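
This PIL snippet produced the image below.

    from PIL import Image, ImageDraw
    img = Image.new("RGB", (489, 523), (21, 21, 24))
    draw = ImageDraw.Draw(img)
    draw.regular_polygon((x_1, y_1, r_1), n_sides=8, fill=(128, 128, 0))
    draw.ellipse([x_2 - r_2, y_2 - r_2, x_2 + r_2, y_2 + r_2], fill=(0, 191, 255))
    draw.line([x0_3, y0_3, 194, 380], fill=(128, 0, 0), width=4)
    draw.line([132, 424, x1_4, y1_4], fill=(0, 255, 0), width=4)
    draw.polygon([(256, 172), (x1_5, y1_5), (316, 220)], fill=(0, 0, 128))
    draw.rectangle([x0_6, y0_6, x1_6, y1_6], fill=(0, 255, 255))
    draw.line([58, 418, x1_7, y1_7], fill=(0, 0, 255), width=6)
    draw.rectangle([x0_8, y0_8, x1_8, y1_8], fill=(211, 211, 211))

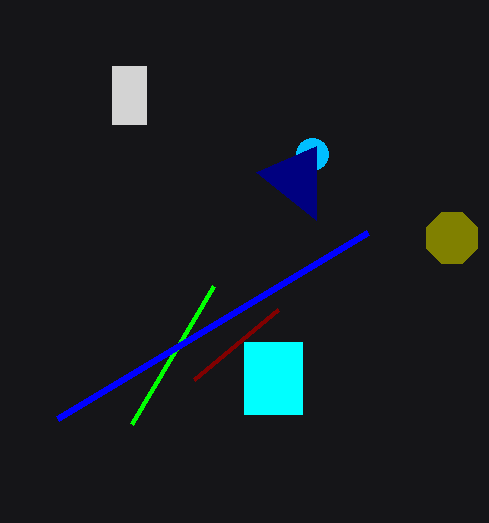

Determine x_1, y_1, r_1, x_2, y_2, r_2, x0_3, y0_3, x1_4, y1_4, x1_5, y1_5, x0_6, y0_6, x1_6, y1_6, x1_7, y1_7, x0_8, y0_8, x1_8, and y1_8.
x_1 = 452, y_1 = 238, r_1 = 28, x_2 = 312, y_2 = 154, r_2 = 16, x0_3 = 278, y0_3 = 310, x1_4 = 214, y1_4 = 286, x1_5 = 316, y1_5 = 146, x0_6 = 244, y0_6 = 342, x1_6 = 302, y1_6 = 414, x1_7 = 368, y1_7 = 232, x0_8 = 112, y0_8 = 66, x1_8 = 146, y1_8 = 124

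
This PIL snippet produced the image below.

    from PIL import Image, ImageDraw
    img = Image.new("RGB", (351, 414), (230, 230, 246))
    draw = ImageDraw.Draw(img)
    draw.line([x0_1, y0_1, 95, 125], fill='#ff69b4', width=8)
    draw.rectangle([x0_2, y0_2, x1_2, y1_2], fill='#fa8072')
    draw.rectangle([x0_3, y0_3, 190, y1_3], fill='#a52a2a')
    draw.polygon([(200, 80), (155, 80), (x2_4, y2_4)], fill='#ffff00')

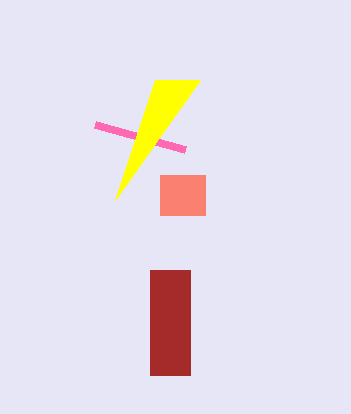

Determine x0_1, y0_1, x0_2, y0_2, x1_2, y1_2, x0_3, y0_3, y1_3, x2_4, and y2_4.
x0_1 = 185, y0_1 = 150, x0_2 = 160, y0_2 = 175, x1_2 = 205, y1_2 = 215, x0_3 = 150, y0_3 = 270, y1_3 = 375, x2_4 = 115, y2_4 = 200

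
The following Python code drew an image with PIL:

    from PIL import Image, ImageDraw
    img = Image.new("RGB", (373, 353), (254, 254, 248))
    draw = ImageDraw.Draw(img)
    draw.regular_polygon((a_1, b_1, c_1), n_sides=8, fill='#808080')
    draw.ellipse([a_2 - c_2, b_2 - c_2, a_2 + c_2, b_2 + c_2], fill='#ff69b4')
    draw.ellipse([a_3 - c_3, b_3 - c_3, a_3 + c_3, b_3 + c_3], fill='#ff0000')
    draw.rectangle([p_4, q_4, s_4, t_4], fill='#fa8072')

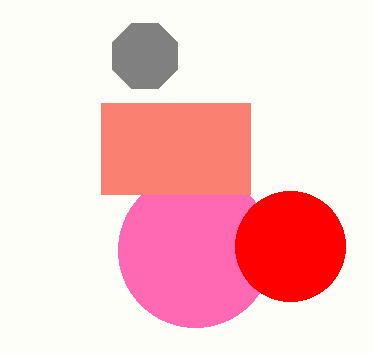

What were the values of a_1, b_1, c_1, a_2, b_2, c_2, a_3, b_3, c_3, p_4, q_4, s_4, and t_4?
a_1 = 145
b_1 = 56
c_1 = 35
a_2 = 195
b_2 = 250
c_2 = 77
a_3 = 290
b_3 = 246
c_3 = 55
p_4 = 101
q_4 = 103
s_4 = 250
t_4 = 194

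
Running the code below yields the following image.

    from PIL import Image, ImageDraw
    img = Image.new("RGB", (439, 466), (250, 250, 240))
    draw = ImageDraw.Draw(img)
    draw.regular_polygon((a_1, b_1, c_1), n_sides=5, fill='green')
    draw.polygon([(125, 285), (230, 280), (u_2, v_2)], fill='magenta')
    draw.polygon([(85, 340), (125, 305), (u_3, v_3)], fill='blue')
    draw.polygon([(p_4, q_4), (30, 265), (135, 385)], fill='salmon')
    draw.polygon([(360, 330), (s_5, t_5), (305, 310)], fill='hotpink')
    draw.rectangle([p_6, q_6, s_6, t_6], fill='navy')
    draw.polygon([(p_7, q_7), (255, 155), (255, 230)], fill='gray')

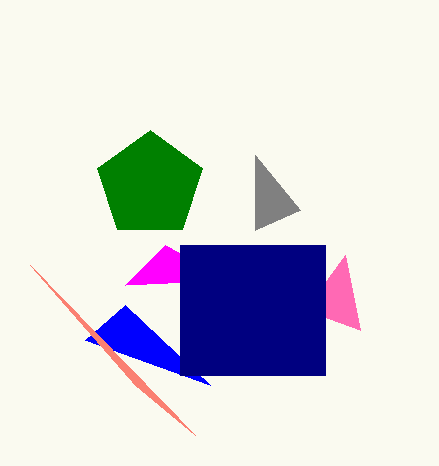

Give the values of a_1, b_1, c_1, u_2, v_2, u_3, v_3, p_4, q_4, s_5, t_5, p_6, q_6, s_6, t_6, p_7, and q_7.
a_1 = 150; b_1 = 185; c_1 = 55; u_2 = 165; v_2 = 245; u_3 = 210; v_3 = 385; p_4 = 195; q_4 = 435; s_5 = 345; t_5 = 255; p_6 = 180; q_6 = 245; s_6 = 325; t_6 = 375; p_7 = 300; q_7 = 210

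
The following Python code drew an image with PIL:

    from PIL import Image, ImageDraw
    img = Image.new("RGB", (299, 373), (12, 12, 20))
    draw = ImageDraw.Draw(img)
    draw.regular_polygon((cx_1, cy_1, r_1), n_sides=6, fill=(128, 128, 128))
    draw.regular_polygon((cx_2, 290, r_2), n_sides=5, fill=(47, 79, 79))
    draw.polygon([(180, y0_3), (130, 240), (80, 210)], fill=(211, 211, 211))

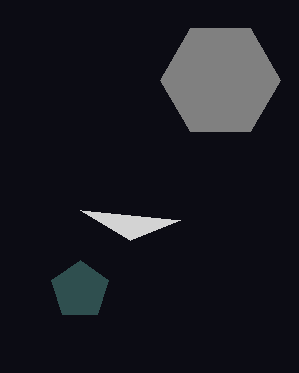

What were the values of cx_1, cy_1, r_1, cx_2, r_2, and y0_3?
cx_1 = 220, cy_1 = 80, r_1 = 60, cx_2 = 80, r_2 = 30, y0_3 = 220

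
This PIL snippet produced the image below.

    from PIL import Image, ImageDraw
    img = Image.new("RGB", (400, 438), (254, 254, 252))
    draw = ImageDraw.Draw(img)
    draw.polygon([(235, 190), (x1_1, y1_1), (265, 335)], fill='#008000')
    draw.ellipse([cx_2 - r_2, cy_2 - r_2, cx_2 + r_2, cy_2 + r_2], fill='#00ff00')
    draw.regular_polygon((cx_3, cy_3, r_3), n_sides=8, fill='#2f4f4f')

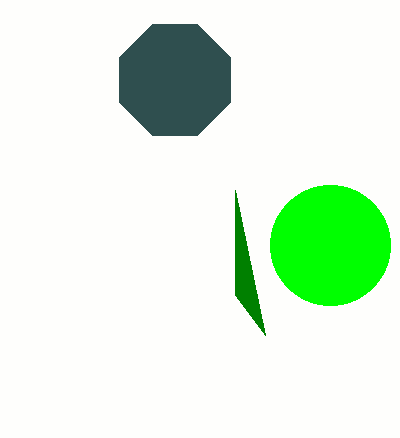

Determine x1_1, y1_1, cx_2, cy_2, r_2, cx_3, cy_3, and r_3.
x1_1 = 235; y1_1 = 295; cx_2 = 330; cy_2 = 245; r_2 = 60; cx_3 = 175; cy_3 = 80; r_3 = 60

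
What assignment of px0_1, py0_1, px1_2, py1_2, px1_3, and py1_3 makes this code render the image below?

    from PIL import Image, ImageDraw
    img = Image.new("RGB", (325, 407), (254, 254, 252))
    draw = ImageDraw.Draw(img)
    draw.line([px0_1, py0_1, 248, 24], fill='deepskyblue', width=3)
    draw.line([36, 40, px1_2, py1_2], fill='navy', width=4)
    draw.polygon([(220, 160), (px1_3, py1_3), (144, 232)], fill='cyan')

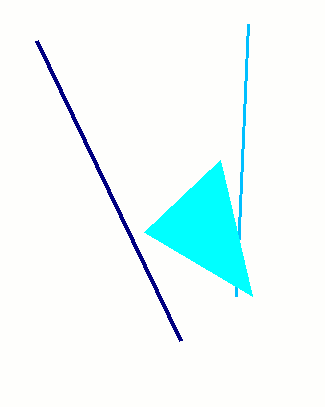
px0_1 = 236; py0_1 = 296; px1_2 = 180; py1_2 = 340; px1_3 = 252; py1_3 = 296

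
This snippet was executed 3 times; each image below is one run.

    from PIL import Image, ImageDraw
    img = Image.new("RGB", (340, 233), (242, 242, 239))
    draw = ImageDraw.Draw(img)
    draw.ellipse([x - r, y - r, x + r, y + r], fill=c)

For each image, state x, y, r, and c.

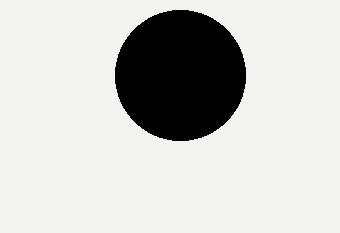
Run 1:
x = 180; y = 75; r = 65; c = 'black'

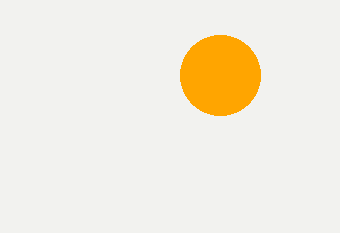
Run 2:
x = 220, y = 75, r = 40, c = 'orange'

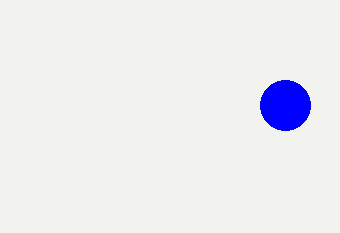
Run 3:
x = 285
y = 105
r = 25
c = 'blue'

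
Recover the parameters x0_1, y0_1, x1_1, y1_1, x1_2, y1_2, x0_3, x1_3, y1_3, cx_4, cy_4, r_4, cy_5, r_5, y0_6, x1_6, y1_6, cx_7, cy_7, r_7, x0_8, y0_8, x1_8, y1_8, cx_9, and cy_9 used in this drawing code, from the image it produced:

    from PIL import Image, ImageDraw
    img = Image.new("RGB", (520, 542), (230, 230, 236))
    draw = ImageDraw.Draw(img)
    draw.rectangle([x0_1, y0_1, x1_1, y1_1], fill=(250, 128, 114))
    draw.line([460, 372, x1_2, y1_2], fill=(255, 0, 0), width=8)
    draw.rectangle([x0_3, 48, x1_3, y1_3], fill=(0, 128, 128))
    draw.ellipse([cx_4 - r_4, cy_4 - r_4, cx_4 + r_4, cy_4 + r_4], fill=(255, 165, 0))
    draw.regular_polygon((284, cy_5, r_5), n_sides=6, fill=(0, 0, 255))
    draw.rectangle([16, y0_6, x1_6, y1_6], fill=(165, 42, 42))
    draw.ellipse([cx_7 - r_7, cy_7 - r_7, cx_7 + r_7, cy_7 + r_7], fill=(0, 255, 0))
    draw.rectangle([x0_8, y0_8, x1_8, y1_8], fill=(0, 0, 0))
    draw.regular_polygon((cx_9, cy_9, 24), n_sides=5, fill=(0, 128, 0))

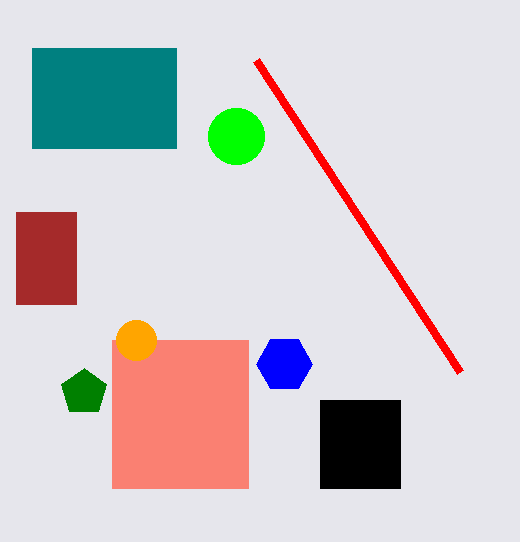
x0_1 = 112
y0_1 = 340
x1_1 = 248
y1_1 = 488
x1_2 = 256
y1_2 = 60
x0_3 = 32
x1_3 = 176
y1_3 = 148
cx_4 = 136
cy_4 = 340
r_4 = 20
cy_5 = 364
r_5 = 28
y0_6 = 212
x1_6 = 76
y1_6 = 304
cx_7 = 236
cy_7 = 136
r_7 = 28
x0_8 = 320
y0_8 = 400
x1_8 = 400
y1_8 = 488
cx_9 = 84
cy_9 = 392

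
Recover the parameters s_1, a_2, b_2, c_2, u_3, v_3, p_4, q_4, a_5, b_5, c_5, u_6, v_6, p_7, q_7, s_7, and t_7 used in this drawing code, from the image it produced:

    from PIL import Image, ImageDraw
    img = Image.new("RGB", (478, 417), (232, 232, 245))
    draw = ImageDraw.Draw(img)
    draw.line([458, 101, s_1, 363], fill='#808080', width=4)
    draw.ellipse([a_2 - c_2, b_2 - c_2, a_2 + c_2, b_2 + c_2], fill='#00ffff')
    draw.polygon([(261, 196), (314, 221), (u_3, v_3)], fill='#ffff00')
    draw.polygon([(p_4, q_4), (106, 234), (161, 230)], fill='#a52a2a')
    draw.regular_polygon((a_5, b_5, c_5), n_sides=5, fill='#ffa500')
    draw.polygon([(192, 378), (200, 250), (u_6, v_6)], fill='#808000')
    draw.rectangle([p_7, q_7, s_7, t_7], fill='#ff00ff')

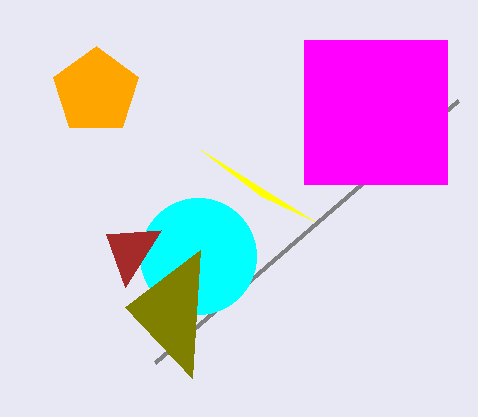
s_1 = 155, a_2 = 198, b_2 = 256, c_2 = 58, u_3 = 201, v_3 = 150, p_4 = 125, q_4 = 287, a_5 = 96, b_5 = 91, c_5 = 45, u_6 = 125, v_6 = 307, p_7 = 304, q_7 = 40, s_7 = 447, t_7 = 184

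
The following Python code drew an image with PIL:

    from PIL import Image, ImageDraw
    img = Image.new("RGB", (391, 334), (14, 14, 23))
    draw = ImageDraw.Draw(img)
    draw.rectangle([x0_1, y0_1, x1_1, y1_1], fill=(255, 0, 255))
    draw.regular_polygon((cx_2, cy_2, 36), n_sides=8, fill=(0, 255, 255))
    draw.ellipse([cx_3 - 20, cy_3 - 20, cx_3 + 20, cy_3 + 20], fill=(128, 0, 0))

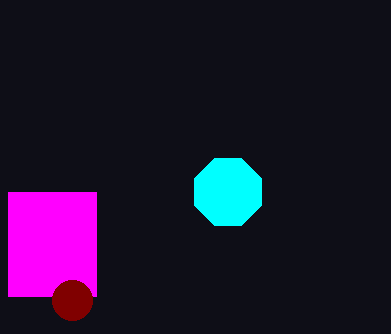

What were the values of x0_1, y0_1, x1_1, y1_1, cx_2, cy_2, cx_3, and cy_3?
x0_1 = 8, y0_1 = 192, x1_1 = 96, y1_1 = 296, cx_2 = 228, cy_2 = 192, cx_3 = 72, cy_3 = 300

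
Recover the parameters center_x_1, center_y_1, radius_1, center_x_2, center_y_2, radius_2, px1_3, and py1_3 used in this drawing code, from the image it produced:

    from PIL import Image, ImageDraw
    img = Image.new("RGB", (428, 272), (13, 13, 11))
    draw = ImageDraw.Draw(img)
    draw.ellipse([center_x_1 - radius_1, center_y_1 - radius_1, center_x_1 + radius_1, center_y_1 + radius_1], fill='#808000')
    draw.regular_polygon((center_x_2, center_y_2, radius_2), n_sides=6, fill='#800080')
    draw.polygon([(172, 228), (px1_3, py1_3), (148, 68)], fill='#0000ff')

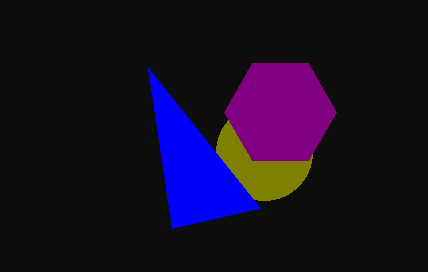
center_x_1 = 264
center_y_1 = 152
radius_1 = 48
center_x_2 = 280
center_y_2 = 112
radius_2 = 56
px1_3 = 260
py1_3 = 208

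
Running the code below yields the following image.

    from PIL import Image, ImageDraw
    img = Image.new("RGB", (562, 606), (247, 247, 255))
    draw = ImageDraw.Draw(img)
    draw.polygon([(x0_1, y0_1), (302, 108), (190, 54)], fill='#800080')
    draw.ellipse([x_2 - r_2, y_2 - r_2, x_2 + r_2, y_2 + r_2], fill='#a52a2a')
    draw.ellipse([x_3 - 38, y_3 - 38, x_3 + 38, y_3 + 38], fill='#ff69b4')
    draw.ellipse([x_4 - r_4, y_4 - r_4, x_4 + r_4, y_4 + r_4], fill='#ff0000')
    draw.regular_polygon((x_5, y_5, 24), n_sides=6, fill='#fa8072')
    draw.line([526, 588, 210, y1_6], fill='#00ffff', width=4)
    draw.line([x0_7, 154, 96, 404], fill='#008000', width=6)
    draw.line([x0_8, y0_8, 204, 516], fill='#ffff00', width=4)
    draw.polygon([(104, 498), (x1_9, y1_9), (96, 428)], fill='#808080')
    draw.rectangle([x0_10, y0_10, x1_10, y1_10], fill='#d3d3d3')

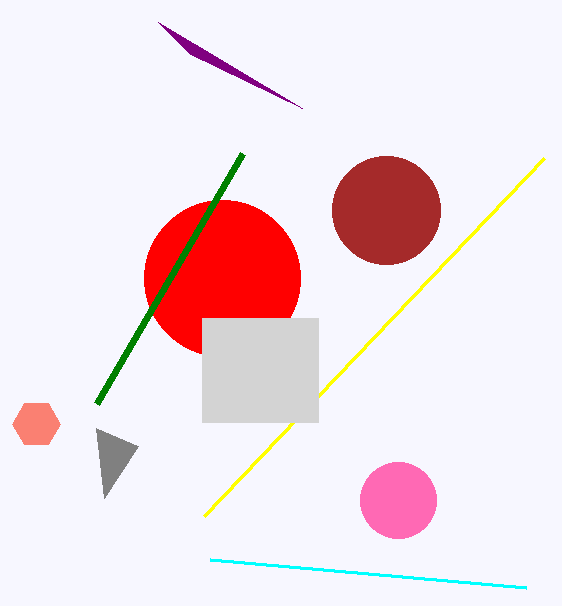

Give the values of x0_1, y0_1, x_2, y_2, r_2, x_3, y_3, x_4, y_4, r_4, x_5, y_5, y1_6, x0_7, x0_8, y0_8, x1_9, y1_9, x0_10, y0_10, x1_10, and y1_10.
x0_1 = 158, y0_1 = 22, x_2 = 386, y_2 = 210, r_2 = 54, x_3 = 398, y_3 = 500, x_4 = 222, y_4 = 278, r_4 = 78, x_5 = 36, y_5 = 424, y1_6 = 560, x0_7 = 242, x0_8 = 544, y0_8 = 158, x1_9 = 138, y1_9 = 446, x0_10 = 202, y0_10 = 318, x1_10 = 318, y1_10 = 422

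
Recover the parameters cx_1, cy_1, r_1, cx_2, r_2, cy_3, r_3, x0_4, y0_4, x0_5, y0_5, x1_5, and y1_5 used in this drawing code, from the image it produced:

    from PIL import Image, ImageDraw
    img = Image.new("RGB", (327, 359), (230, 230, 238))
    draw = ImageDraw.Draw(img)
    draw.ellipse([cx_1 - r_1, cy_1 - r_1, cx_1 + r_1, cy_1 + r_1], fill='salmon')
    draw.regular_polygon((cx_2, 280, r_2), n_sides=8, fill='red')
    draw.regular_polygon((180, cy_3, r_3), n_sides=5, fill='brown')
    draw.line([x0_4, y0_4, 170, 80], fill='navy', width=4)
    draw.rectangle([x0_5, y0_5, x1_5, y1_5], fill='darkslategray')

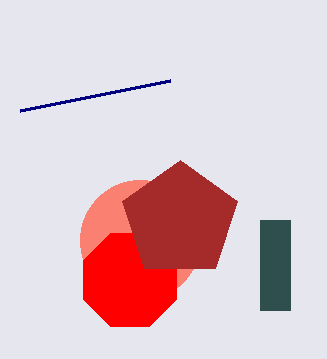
cx_1 = 140
cy_1 = 240
r_1 = 60
cx_2 = 130
r_2 = 50
cy_3 = 220
r_3 = 60
x0_4 = 20
y0_4 = 110
x0_5 = 260
y0_5 = 220
x1_5 = 290
y1_5 = 310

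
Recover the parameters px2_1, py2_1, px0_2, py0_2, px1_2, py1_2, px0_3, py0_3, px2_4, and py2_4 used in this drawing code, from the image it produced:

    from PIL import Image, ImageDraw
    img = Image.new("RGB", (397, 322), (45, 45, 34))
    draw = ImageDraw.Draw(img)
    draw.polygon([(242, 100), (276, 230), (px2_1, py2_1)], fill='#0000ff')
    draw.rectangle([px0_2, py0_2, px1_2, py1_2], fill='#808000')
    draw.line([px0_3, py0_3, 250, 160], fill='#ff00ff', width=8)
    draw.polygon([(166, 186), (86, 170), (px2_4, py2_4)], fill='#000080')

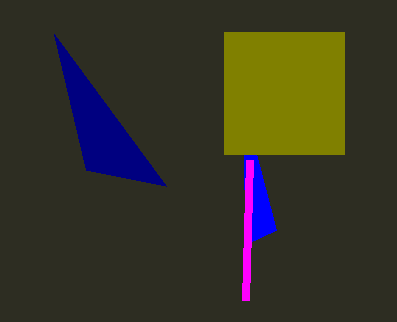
px2_1 = 246, py2_1 = 244, px0_2 = 224, py0_2 = 32, px1_2 = 344, py1_2 = 154, px0_3 = 246, py0_3 = 300, px2_4 = 54, py2_4 = 34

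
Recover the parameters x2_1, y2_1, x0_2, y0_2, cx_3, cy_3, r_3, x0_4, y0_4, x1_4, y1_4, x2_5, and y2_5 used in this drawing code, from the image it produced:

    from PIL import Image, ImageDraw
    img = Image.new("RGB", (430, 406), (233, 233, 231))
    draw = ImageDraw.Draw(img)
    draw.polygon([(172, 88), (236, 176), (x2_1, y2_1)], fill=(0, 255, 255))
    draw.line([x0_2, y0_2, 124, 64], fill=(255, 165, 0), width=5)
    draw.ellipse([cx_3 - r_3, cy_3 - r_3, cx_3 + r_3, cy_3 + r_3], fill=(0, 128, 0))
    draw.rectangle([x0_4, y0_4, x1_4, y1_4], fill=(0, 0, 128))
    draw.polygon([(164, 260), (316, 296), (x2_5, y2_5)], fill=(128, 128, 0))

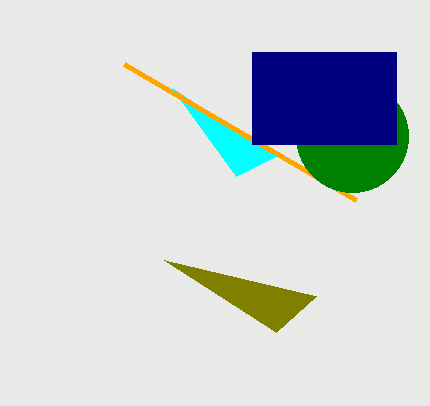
x2_1 = 276, y2_1 = 156, x0_2 = 356, y0_2 = 200, cx_3 = 352, cy_3 = 136, r_3 = 56, x0_4 = 252, y0_4 = 52, x1_4 = 396, y1_4 = 144, x2_5 = 276, y2_5 = 332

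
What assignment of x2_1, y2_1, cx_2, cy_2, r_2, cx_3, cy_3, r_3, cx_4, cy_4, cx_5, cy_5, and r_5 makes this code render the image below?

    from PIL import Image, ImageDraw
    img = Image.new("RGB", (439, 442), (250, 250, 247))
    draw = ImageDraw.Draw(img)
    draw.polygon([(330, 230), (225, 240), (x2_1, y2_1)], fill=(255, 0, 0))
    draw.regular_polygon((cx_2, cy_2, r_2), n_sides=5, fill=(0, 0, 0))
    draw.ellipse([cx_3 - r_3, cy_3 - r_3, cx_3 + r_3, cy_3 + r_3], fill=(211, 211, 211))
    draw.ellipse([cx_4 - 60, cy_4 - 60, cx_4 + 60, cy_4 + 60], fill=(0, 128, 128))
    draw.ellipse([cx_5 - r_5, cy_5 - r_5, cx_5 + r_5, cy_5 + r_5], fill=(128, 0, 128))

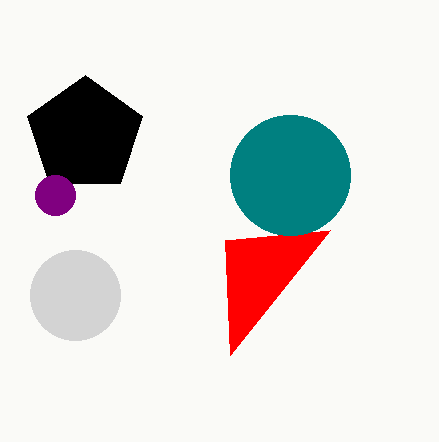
x2_1 = 230
y2_1 = 355
cx_2 = 85
cy_2 = 135
r_2 = 60
cx_3 = 75
cy_3 = 295
r_3 = 45
cx_4 = 290
cy_4 = 175
cx_5 = 55
cy_5 = 195
r_5 = 20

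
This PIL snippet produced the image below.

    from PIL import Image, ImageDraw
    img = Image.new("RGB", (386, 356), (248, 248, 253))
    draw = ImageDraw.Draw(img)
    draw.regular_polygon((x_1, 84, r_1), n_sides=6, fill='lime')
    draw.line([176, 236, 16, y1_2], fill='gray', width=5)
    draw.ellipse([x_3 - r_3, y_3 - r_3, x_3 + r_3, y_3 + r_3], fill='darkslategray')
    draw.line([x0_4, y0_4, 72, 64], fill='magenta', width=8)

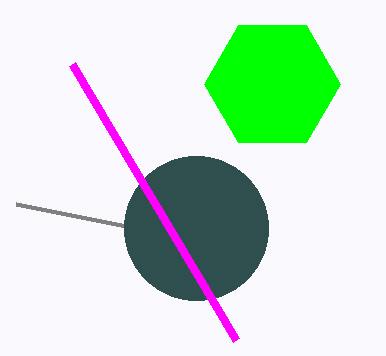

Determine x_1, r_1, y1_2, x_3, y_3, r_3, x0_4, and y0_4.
x_1 = 272; r_1 = 68; y1_2 = 204; x_3 = 196; y_3 = 228; r_3 = 72; x0_4 = 236; y0_4 = 340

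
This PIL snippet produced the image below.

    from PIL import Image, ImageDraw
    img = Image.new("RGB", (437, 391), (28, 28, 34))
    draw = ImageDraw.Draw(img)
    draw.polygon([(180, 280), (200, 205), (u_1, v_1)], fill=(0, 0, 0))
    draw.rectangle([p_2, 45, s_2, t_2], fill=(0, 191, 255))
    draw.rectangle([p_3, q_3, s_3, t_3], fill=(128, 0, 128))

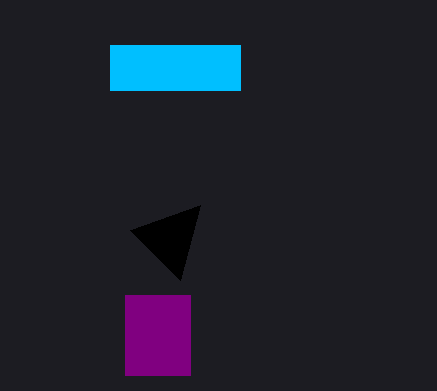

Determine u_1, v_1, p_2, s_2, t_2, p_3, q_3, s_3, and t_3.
u_1 = 130; v_1 = 230; p_2 = 110; s_2 = 240; t_2 = 90; p_3 = 125; q_3 = 295; s_3 = 190; t_3 = 375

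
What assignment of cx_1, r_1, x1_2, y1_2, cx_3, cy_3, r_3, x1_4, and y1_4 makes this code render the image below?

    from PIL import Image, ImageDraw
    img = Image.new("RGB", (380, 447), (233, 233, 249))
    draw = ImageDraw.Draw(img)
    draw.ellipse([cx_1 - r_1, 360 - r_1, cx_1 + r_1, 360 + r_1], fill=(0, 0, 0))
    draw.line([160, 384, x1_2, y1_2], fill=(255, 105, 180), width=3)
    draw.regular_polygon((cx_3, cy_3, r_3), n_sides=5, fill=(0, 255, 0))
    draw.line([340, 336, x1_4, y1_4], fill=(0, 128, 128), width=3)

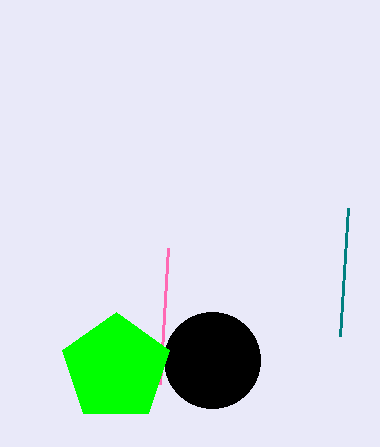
cx_1 = 212
r_1 = 48
x1_2 = 168
y1_2 = 248
cx_3 = 116
cy_3 = 368
r_3 = 56
x1_4 = 348
y1_4 = 208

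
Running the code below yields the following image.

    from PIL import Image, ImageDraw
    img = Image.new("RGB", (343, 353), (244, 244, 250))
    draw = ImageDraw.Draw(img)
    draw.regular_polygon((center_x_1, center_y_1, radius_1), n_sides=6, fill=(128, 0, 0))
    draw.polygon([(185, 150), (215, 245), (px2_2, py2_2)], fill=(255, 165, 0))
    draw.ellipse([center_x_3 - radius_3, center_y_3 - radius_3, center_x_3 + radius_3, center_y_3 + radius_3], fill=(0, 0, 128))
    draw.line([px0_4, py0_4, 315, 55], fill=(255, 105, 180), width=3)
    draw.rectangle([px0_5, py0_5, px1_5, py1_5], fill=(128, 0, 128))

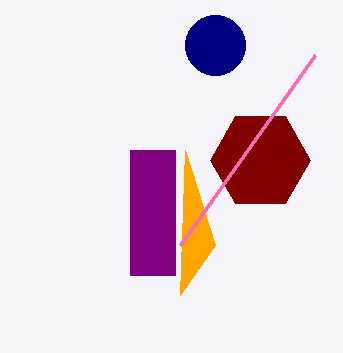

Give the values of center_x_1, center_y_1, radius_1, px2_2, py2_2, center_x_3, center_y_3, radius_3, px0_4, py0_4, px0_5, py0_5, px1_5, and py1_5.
center_x_1 = 260; center_y_1 = 160; radius_1 = 50; px2_2 = 180; py2_2 = 295; center_x_3 = 215; center_y_3 = 45; radius_3 = 30; px0_4 = 180; py0_4 = 245; px0_5 = 130; py0_5 = 150; px1_5 = 175; py1_5 = 275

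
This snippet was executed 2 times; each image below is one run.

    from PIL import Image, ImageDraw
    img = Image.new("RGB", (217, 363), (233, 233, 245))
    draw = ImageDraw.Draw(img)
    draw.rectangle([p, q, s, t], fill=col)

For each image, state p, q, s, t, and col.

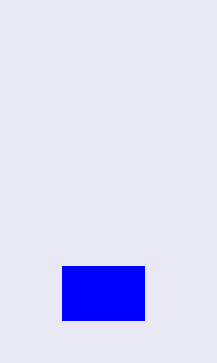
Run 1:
p = 62, q = 266, s = 144, t = 320, col = 'blue'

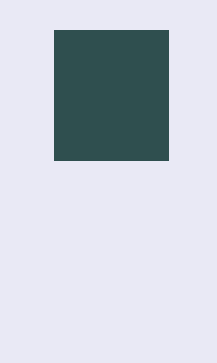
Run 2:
p = 54
q = 30
s = 168
t = 160
col = 'darkslategray'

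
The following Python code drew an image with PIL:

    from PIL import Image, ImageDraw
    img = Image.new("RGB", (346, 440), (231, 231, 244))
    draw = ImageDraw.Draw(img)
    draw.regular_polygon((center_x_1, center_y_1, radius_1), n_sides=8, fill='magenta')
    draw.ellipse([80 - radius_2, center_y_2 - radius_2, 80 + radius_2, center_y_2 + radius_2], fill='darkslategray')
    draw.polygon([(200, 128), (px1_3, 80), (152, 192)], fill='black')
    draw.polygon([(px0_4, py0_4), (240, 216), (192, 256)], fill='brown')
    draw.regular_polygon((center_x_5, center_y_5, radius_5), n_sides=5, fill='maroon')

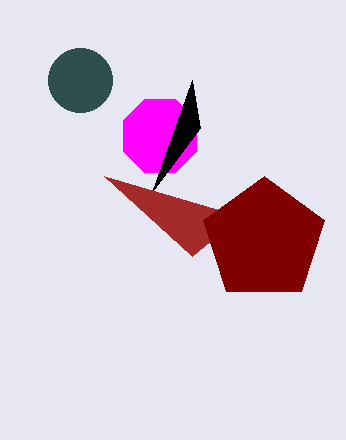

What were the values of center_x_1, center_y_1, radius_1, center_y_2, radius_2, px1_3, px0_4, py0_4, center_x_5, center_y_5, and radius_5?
center_x_1 = 160; center_y_1 = 136; radius_1 = 40; center_y_2 = 80; radius_2 = 32; px1_3 = 192; px0_4 = 104; py0_4 = 176; center_x_5 = 264; center_y_5 = 240; radius_5 = 64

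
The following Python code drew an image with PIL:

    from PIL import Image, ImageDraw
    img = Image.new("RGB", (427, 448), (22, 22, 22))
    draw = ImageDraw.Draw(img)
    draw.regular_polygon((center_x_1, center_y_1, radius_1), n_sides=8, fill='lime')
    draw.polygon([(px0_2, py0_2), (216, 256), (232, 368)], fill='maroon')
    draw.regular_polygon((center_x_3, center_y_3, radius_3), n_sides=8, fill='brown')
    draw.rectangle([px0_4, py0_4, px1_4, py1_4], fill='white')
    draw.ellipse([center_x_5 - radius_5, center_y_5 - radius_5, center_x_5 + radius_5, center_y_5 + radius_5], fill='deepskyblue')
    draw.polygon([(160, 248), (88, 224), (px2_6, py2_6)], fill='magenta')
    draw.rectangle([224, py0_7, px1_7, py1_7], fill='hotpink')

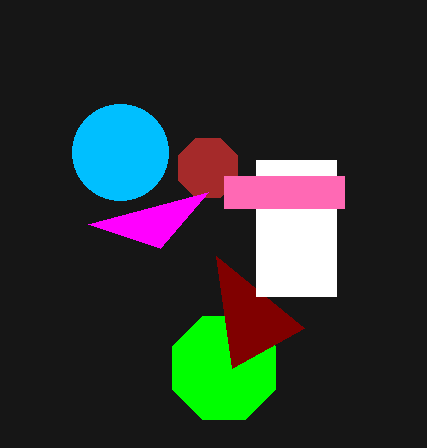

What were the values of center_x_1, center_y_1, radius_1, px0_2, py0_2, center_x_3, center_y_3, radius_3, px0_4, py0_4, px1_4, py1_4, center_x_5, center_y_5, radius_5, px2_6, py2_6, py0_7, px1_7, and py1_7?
center_x_1 = 224; center_y_1 = 368; radius_1 = 56; px0_2 = 304; py0_2 = 328; center_x_3 = 208; center_y_3 = 168; radius_3 = 32; px0_4 = 256; py0_4 = 160; px1_4 = 336; py1_4 = 296; center_x_5 = 120; center_y_5 = 152; radius_5 = 48; px2_6 = 208; py2_6 = 192; py0_7 = 176; px1_7 = 344; py1_7 = 208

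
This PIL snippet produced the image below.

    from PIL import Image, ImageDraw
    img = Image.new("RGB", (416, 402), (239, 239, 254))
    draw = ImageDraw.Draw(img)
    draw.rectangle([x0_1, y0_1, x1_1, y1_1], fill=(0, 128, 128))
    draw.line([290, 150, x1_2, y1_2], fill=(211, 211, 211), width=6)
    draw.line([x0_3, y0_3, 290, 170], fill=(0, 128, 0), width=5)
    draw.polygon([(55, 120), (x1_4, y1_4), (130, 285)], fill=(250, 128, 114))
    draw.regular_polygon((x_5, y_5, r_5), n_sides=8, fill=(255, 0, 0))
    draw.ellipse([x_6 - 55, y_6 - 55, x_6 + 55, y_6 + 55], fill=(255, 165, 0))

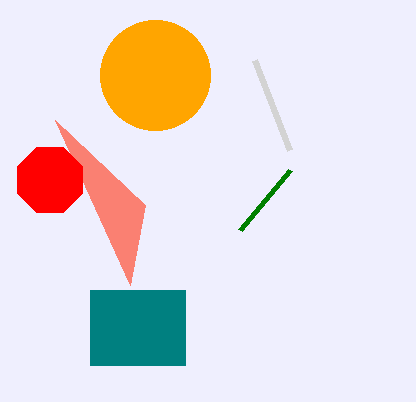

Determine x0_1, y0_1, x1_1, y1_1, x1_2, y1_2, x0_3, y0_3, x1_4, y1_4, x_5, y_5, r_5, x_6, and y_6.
x0_1 = 90, y0_1 = 290, x1_1 = 185, y1_1 = 365, x1_2 = 255, y1_2 = 60, x0_3 = 240, y0_3 = 230, x1_4 = 145, y1_4 = 205, x_5 = 50, y_5 = 180, r_5 = 35, x_6 = 155, y_6 = 75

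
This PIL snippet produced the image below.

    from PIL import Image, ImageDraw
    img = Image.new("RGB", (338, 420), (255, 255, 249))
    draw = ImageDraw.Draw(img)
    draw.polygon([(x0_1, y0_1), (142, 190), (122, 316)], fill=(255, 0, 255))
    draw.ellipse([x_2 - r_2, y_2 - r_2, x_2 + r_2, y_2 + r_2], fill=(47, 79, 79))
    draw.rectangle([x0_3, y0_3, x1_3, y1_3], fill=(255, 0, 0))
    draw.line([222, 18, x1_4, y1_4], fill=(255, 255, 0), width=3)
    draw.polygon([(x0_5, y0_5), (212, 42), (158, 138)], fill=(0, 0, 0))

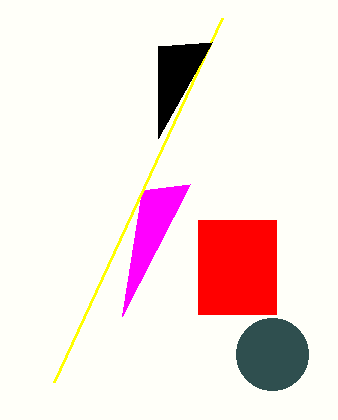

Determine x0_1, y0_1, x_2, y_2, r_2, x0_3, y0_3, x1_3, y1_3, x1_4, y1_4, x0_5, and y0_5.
x0_1 = 190, y0_1 = 184, x_2 = 272, y_2 = 354, r_2 = 36, x0_3 = 198, y0_3 = 220, x1_3 = 276, y1_3 = 314, x1_4 = 54, y1_4 = 382, x0_5 = 158, y0_5 = 46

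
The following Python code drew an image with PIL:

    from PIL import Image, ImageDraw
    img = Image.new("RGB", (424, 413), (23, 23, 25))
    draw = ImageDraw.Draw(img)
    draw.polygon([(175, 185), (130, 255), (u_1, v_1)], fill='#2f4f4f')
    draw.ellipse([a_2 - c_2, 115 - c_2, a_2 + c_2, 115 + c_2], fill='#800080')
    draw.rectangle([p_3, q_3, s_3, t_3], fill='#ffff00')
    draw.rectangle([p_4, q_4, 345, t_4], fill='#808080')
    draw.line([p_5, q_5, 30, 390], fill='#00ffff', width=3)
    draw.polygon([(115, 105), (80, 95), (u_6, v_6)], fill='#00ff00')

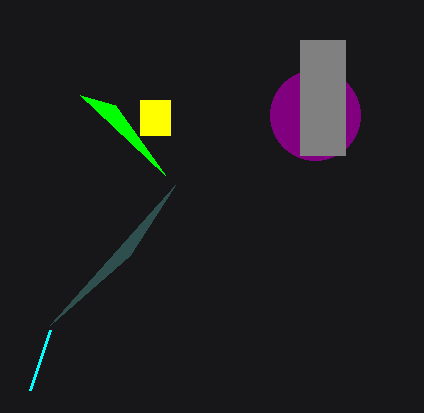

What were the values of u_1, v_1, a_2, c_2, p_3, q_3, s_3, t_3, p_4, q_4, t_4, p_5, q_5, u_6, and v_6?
u_1 = 50; v_1 = 325; a_2 = 315; c_2 = 45; p_3 = 140; q_3 = 100; s_3 = 170; t_3 = 135; p_4 = 300; q_4 = 40; t_4 = 155; p_5 = 50; q_5 = 330; u_6 = 165; v_6 = 175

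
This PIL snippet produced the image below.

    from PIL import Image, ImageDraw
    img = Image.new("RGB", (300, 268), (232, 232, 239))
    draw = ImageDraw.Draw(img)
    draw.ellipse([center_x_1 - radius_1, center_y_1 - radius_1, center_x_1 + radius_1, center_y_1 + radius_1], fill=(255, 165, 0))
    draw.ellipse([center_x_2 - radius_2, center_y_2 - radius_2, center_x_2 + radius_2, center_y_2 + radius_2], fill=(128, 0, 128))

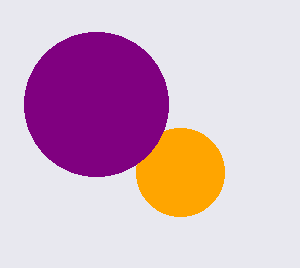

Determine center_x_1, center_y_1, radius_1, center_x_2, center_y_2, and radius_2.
center_x_1 = 180; center_y_1 = 172; radius_1 = 44; center_x_2 = 96; center_y_2 = 104; radius_2 = 72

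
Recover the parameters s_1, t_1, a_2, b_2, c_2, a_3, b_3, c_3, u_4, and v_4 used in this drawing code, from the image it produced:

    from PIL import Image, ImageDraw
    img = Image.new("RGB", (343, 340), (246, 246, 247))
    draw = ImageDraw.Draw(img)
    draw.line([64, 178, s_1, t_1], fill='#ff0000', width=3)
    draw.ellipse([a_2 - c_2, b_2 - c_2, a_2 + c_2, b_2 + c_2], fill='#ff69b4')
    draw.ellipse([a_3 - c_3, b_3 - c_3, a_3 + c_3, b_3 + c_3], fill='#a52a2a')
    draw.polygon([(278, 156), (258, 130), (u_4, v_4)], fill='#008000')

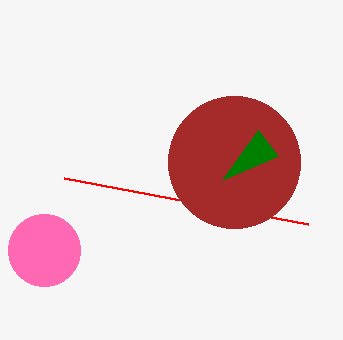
s_1 = 308, t_1 = 224, a_2 = 44, b_2 = 250, c_2 = 36, a_3 = 234, b_3 = 162, c_3 = 66, u_4 = 222, v_4 = 180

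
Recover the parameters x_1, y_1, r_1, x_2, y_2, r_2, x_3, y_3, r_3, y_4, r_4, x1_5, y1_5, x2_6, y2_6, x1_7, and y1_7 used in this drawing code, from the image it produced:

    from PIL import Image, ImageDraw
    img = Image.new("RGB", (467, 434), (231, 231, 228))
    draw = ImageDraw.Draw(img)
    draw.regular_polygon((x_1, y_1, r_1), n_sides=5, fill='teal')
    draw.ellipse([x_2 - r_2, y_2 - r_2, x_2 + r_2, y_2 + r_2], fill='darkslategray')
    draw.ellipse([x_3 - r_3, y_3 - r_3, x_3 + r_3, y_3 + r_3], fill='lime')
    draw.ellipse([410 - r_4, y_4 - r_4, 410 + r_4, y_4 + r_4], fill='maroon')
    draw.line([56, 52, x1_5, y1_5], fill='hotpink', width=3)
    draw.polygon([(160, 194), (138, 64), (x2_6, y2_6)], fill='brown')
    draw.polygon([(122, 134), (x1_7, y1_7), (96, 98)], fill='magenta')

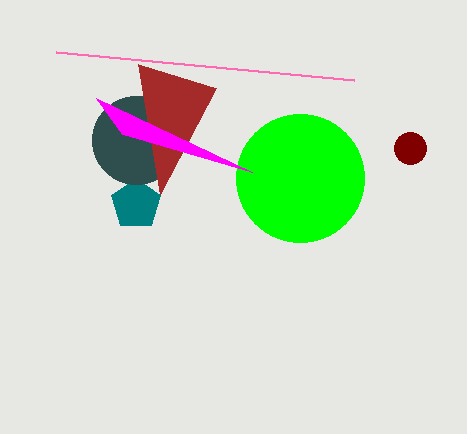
x_1 = 136; y_1 = 204; r_1 = 26; x_2 = 136; y_2 = 140; r_2 = 44; x_3 = 300; y_3 = 178; r_3 = 64; y_4 = 148; r_4 = 16; x1_5 = 354; y1_5 = 80; x2_6 = 216; y2_6 = 88; x1_7 = 252; y1_7 = 172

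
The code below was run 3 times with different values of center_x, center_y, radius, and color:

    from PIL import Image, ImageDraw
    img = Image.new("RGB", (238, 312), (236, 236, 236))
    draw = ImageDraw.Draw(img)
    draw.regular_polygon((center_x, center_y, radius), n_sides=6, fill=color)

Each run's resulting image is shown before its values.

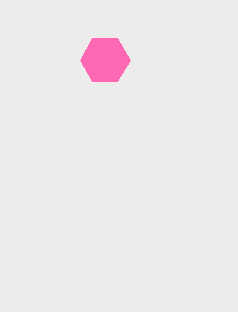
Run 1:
center_x = 105
center_y = 60
radius = 25
color = 'hotpink'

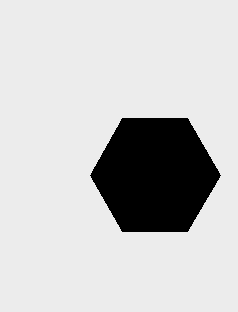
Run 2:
center_x = 155; center_y = 175; radius = 65; color = 'black'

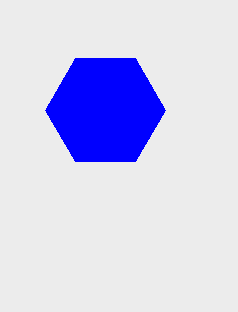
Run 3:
center_x = 105; center_y = 110; radius = 60; color = 'blue'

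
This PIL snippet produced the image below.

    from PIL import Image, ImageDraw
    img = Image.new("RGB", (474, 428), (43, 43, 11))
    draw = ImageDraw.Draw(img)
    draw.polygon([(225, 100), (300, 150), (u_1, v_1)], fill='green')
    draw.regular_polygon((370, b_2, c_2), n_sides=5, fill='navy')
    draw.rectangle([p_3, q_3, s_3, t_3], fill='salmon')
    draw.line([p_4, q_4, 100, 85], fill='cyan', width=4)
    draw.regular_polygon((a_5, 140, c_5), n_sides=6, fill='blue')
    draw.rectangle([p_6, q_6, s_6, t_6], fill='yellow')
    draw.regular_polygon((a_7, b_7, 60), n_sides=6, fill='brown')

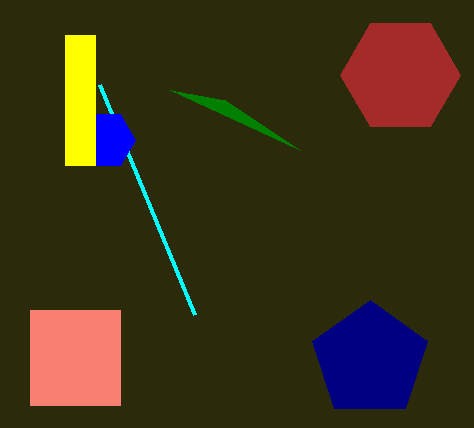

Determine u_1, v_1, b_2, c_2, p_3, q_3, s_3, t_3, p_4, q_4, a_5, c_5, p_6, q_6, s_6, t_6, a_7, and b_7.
u_1 = 170; v_1 = 90; b_2 = 360; c_2 = 60; p_3 = 30; q_3 = 310; s_3 = 120; t_3 = 405; p_4 = 195; q_4 = 315; a_5 = 105; c_5 = 30; p_6 = 65; q_6 = 35; s_6 = 95; t_6 = 165; a_7 = 400; b_7 = 75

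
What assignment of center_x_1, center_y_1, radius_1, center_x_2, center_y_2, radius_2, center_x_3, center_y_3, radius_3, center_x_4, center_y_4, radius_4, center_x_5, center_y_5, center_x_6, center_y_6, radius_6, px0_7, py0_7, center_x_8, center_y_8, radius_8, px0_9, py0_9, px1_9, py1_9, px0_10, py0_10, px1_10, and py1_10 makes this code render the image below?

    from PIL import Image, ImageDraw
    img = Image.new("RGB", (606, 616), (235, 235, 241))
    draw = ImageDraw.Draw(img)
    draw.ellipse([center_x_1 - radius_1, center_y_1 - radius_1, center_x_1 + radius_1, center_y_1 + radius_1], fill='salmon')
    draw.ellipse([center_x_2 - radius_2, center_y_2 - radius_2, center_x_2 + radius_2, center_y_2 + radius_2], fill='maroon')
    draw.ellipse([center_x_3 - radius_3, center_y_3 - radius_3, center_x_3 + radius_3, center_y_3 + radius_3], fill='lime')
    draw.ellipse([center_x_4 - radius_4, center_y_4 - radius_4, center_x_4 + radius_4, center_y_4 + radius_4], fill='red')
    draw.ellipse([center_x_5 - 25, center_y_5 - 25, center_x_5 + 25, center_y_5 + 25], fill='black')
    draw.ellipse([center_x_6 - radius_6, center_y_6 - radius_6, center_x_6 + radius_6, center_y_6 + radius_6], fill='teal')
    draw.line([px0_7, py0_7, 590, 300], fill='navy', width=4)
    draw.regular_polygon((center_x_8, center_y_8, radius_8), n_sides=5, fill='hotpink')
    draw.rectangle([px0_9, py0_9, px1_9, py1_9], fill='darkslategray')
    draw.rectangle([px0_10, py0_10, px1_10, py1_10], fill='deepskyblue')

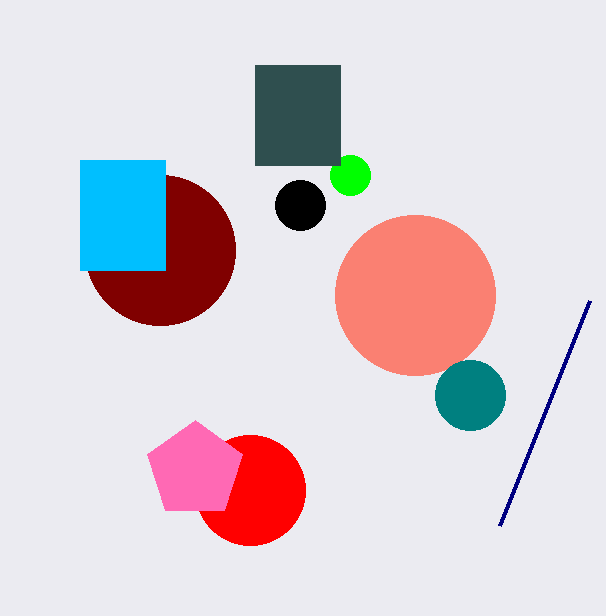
center_x_1 = 415
center_y_1 = 295
radius_1 = 80
center_x_2 = 160
center_y_2 = 250
radius_2 = 75
center_x_3 = 350
center_y_3 = 175
radius_3 = 20
center_x_4 = 250
center_y_4 = 490
radius_4 = 55
center_x_5 = 300
center_y_5 = 205
center_x_6 = 470
center_y_6 = 395
radius_6 = 35
px0_7 = 500
py0_7 = 525
center_x_8 = 195
center_y_8 = 470
radius_8 = 50
px0_9 = 255
py0_9 = 65
px1_9 = 340
py1_9 = 165
px0_10 = 80
py0_10 = 160
px1_10 = 165
py1_10 = 270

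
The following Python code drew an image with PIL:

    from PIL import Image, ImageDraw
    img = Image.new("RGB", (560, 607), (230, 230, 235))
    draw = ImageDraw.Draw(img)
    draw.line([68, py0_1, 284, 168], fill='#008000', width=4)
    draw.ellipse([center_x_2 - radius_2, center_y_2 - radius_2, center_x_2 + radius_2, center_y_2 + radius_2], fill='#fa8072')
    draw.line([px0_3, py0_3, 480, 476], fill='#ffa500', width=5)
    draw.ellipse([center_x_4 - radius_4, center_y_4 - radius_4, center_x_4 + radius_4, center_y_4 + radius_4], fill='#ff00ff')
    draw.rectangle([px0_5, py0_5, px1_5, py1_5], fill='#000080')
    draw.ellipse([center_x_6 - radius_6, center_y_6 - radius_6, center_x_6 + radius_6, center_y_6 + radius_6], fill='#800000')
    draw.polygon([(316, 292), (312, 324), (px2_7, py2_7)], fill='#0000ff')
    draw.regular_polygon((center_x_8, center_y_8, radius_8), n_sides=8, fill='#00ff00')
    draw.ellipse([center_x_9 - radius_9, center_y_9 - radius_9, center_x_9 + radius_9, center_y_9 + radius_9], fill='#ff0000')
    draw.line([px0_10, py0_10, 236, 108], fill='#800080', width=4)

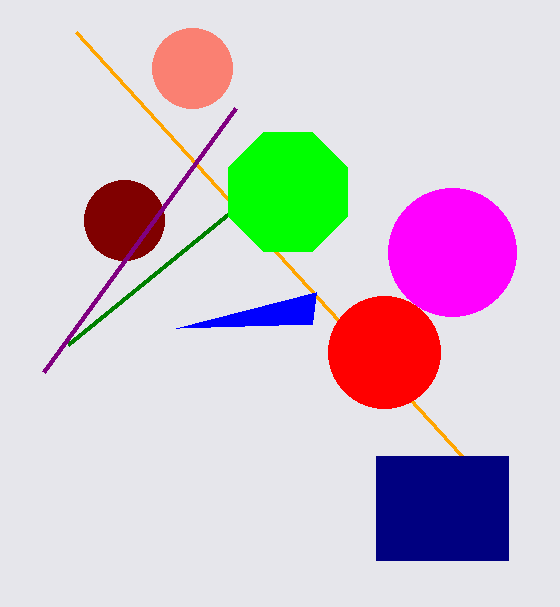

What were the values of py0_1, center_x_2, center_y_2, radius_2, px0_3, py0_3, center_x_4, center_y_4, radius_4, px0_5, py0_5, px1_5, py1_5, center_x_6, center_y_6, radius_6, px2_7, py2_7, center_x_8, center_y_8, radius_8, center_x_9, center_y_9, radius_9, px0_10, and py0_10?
py0_1 = 344
center_x_2 = 192
center_y_2 = 68
radius_2 = 40
px0_3 = 76
py0_3 = 32
center_x_4 = 452
center_y_4 = 252
radius_4 = 64
px0_5 = 376
py0_5 = 456
px1_5 = 508
py1_5 = 560
center_x_6 = 124
center_y_6 = 220
radius_6 = 40
px2_7 = 176
py2_7 = 328
center_x_8 = 288
center_y_8 = 192
radius_8 = 64
center_x_9 = 384
center_y_9 = 352
radius_9 = 56
px0_10 = 44
py0_10 = 372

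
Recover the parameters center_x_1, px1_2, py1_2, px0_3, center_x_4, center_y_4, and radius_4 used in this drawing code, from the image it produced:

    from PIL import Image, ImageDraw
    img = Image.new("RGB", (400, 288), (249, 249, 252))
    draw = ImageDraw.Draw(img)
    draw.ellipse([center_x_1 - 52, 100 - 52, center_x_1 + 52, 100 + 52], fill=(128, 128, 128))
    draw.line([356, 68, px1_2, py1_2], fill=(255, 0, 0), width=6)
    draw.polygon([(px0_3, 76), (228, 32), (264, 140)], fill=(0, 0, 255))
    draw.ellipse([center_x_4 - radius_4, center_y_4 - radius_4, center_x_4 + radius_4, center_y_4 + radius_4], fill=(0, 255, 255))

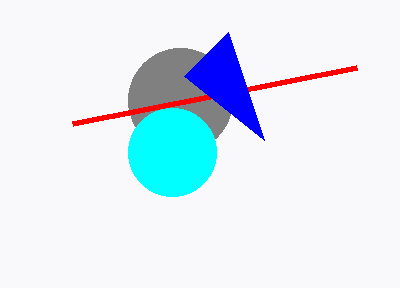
center_x_1 = 180; px1_2 = 72; py1_2 = 124; px0_3 = 184; center_x_4 = 172; center_y_4 = 152; radius_4 = 44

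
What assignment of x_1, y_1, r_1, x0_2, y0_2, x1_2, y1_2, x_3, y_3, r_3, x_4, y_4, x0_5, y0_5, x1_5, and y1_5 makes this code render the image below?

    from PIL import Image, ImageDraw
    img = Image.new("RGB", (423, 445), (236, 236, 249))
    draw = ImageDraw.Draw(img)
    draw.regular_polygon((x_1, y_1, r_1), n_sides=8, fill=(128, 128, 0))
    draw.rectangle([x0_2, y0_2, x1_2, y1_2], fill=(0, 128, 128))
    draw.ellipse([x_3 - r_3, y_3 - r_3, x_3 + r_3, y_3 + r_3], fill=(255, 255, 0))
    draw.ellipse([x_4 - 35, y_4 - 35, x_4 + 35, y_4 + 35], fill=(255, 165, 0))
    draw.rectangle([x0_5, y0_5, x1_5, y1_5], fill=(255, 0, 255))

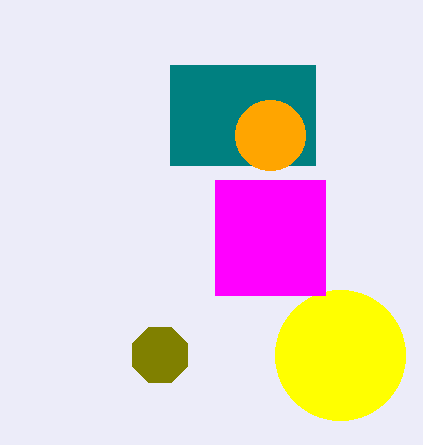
x_1 = 160, y_1 = 355, r_1 = 30, x0_2 = 170, y0_2 = 65, x1_2 = 315, y1_2 = 165, x_3 = 340, y_3 = 355, r_3 = 65, x_4 = 270, y_4 = 135, x0_5 = 215, y0_5 = 180, x1_5 = 325, y1_5 = 295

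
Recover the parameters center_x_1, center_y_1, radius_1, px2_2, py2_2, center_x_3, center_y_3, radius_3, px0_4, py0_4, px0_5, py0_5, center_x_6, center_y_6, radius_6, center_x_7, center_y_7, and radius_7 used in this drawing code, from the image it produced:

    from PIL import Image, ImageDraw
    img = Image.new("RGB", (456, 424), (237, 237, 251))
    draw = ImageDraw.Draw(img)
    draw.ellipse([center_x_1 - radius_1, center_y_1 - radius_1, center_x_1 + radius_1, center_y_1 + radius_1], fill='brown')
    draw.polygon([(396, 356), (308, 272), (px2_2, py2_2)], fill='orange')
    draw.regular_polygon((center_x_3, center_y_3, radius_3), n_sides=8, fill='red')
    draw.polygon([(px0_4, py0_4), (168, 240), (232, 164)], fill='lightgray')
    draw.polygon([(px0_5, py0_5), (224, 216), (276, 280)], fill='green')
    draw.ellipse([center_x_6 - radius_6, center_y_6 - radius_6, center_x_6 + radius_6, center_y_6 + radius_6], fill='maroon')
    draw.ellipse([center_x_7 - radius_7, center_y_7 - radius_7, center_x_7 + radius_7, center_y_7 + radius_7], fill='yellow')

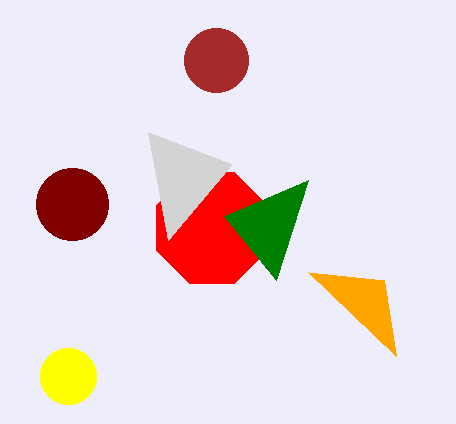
center_x_1 = 216; center_y_1 = 60; radius_1 = 32; px2_2 = 384; py2_2 = 280; center_x_3 = 212; center_y_3 = 228; radius_3 = 60; px0_4 = 148; py0_4 = 132; px0_5 = 308; py0_5 = 180; center_x_6 = 72; center_y_6 = 204; radius_6 = 36; center_x_7 = 68; center_y_7 = 376; radius_7 = 28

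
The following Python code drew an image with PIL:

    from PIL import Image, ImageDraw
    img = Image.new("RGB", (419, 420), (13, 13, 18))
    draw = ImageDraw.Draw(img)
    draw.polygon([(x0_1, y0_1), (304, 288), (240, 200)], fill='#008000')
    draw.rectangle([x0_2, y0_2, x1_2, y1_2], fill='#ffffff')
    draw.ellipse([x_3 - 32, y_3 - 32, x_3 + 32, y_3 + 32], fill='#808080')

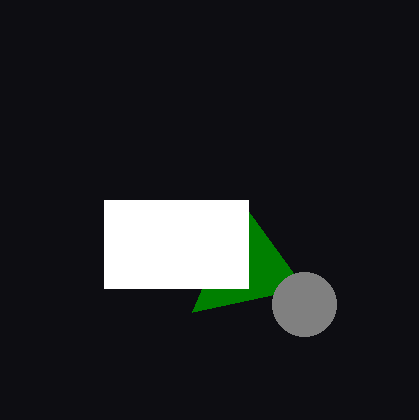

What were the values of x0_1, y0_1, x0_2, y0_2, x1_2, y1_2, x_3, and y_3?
x0_1 = 192, y0_1 = 312, x0_2 = 104, y0_2 = 200, x1_2 = 248, y1_2 = 288, x_3 = 304, y_3 = 304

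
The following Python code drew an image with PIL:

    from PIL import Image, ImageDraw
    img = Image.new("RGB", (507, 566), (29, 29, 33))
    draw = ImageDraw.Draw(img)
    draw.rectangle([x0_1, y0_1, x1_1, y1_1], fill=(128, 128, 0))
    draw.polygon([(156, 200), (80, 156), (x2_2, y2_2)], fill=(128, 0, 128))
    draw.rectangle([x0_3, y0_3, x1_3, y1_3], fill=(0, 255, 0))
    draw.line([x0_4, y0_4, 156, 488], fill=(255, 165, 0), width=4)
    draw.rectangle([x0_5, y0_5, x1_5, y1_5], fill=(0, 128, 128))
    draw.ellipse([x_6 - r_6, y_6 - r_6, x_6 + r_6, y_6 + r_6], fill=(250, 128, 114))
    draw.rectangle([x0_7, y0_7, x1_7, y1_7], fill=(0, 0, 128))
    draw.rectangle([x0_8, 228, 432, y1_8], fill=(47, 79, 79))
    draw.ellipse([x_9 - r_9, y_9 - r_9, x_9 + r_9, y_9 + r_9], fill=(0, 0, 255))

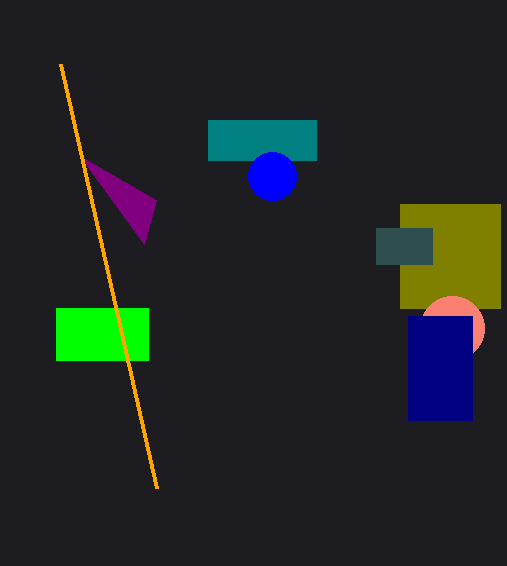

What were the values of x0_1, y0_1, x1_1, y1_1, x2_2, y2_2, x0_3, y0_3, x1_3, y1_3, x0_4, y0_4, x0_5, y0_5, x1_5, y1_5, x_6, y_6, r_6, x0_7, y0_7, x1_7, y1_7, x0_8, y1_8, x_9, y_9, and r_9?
x0_1 = 400
y0_1 = 204
x1_1 = 500
y1_1 = 308
x2_2 = 144
y2_2 = 244
x0_3 = 56
y0_3 = 308
x1_3 = 148
y1_3 = 360
x0_4 = 60
y0_4 = 64
x0_5 = 208
y0_5 = 120
x1_5 = 316
y1_5 = 160
x_6 = 452
y_6 = 328
r_6 = 32
x0_7 = 408
y0_7 = 316
x1_7 = 472
y1_7 = 420
x0_8 = 376
y1_8 = 264
x_9 = 272
y_9 = 176
r_9 = 24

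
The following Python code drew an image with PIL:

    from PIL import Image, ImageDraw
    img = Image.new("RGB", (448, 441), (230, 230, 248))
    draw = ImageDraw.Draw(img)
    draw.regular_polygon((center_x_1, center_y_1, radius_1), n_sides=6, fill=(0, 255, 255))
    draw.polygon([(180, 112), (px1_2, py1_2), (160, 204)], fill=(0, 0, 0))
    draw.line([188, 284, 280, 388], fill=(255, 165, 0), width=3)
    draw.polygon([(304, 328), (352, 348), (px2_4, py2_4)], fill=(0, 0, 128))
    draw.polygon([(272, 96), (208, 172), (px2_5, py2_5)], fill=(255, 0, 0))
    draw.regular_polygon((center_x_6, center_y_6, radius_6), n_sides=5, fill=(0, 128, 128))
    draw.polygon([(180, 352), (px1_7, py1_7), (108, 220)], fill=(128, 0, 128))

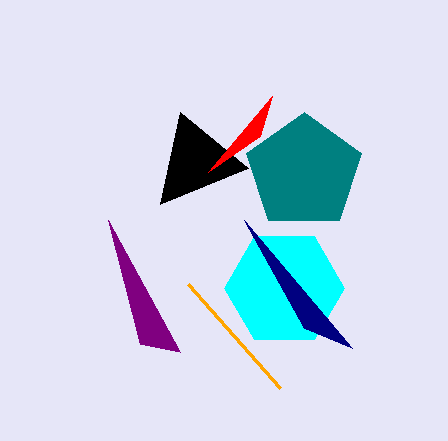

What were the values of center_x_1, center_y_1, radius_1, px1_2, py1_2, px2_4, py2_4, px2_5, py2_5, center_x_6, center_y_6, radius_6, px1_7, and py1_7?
center_x_1 = 284
center_y_1 = 288
radius_1 = 60
px1_2 = 248
py1_2 = 168
px2_4 = 244
py2_4 = 220
px2_5 = 260
py2_5 = 136
center_x_6 = 304
center_y_6 = 172
radius_6 = 60
px1_7 = 140
py1_7 = 344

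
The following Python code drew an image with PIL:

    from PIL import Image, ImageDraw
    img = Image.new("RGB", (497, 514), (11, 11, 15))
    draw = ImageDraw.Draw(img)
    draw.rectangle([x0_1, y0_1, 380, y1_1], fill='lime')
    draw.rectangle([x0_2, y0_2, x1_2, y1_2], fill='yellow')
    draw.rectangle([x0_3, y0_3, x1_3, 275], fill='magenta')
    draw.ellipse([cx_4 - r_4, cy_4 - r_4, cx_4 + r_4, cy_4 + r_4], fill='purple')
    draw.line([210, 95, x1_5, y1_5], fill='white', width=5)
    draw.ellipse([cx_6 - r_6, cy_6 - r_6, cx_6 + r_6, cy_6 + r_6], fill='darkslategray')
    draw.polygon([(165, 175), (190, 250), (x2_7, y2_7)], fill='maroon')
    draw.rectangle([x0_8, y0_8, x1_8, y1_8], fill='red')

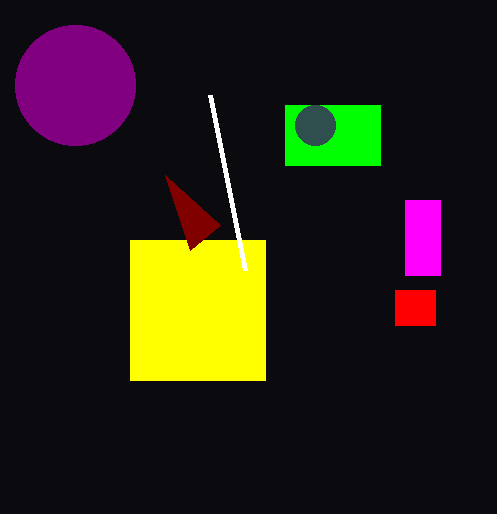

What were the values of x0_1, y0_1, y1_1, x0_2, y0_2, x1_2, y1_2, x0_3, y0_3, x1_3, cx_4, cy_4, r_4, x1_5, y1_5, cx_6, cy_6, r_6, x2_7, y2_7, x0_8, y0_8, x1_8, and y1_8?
x0_1 = 285
y0_1 = 105
y1_1 = 165
x0_2 = 130
y0_2 = 240
x1_2 = 265
y1_2 = 380
x0_3 = 405
y0_3 = 200
x1_3 = 440
cx_4 = 75
cy_4 = 85
r_4 = 60
x1_5 = 245
y1_5 = 270
cx_6 = 315
cy_6 = 125
r_6 = 20
x2_7 = 220
y2_7 = 225
x0_8 = 395
y0_8 = 290
x1_8 = 435
y1_8 = 325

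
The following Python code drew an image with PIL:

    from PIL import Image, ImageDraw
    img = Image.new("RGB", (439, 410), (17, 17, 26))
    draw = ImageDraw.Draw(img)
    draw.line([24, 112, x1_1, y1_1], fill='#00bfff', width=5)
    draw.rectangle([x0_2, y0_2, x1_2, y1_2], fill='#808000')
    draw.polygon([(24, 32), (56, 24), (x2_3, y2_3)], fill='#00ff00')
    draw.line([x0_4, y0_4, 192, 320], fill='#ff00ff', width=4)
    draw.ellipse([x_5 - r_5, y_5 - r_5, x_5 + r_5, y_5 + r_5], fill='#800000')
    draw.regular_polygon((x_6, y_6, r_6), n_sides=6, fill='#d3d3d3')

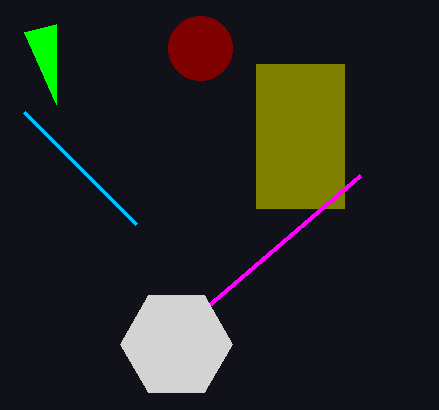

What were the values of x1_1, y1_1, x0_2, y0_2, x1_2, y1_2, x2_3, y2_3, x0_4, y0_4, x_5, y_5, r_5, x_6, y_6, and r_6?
x1_1 = 136, y1_1 = 224, x0_2 = 256, y0_2 = 64, x1_2 = 344, y1_2 = 208, x2_3 = 56, y2_3 = 104, x0_4 = 360, y0_4 = 176, x_5 = 200, y_5 = 48, r_5 = 32, x_6 = 176, y_6 = 344, r_6 = 56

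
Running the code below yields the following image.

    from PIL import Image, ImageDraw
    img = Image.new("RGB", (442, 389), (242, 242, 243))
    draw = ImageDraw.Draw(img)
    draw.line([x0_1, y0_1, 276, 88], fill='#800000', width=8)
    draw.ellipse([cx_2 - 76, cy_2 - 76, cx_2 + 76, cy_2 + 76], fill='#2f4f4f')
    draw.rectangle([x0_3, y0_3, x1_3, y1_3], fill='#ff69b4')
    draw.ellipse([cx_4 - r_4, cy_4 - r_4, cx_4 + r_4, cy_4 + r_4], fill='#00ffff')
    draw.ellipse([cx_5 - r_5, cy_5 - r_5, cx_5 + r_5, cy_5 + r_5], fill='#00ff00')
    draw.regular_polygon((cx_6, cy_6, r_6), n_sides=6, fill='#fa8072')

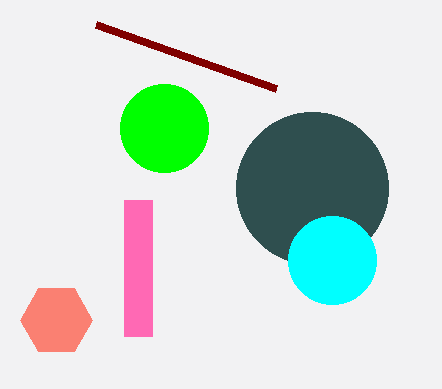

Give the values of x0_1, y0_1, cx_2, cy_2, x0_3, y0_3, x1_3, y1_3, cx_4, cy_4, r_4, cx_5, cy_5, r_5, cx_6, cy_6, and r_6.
x0_1 = 96; y0_1 = 24; cx_2 = 312; cy_2 = 188; x0_3 = 124; y0_3 = 200; x1_3 = 152; y1_3 = 336; cx_4 = 332; cy_4 = 260; r_4 = 44; cx_5 = 164; cy_5 = 128; r_5 = 44; cx_6 = 56; cy_6 = 320; r_6 = 36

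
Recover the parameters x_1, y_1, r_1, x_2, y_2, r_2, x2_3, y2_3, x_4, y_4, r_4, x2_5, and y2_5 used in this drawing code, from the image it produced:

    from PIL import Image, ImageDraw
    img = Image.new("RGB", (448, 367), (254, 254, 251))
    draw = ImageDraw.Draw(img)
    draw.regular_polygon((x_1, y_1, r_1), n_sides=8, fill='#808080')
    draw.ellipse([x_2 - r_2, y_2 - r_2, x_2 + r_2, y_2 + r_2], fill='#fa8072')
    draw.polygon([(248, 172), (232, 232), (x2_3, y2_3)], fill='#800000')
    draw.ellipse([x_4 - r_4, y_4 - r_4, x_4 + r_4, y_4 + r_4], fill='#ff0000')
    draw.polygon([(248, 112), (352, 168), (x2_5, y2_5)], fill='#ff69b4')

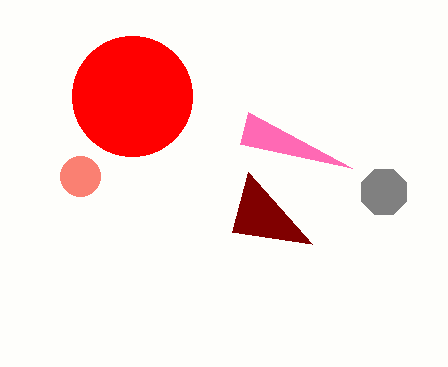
x_1 = 384; y_1 = 192; r_1 = 24; x_2 = 80; y_2 = 176; r_2 = 20; x2_3 = 312; y2_3 = 244; x_4 = 132; y_4 = 96; r_4 = 60; x2_5 = 240; y2_5 = 144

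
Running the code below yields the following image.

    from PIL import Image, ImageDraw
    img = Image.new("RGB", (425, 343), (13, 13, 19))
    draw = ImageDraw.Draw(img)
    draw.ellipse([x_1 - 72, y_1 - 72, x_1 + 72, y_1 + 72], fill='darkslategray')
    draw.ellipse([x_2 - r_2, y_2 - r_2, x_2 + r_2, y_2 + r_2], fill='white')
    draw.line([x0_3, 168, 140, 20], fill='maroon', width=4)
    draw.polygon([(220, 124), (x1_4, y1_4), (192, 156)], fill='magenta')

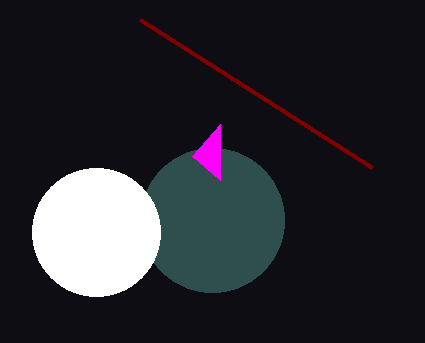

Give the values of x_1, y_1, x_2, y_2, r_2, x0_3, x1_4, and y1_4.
x_1 = 212; y_1 = 220; x_2 = 96; y_2 = 232; r_2 = 64; x0_3 = 372; x1_4 = 220; y1_4 = 180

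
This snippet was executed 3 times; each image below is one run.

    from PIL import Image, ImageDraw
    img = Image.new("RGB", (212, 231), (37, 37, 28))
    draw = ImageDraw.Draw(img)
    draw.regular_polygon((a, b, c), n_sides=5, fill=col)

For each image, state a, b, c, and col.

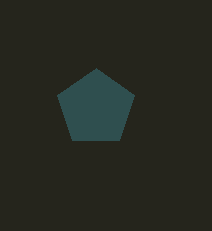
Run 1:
a = 96; b = 108; c = 40; col = 'darkslategray'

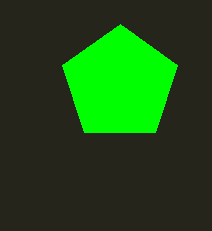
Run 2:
a = 120
b = 84
c = 60
col = 'lime'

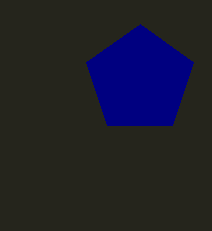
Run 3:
a = 140, b = 80, c = 56, col = 'navy'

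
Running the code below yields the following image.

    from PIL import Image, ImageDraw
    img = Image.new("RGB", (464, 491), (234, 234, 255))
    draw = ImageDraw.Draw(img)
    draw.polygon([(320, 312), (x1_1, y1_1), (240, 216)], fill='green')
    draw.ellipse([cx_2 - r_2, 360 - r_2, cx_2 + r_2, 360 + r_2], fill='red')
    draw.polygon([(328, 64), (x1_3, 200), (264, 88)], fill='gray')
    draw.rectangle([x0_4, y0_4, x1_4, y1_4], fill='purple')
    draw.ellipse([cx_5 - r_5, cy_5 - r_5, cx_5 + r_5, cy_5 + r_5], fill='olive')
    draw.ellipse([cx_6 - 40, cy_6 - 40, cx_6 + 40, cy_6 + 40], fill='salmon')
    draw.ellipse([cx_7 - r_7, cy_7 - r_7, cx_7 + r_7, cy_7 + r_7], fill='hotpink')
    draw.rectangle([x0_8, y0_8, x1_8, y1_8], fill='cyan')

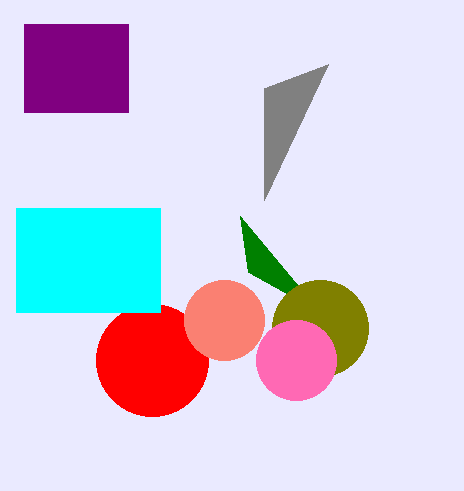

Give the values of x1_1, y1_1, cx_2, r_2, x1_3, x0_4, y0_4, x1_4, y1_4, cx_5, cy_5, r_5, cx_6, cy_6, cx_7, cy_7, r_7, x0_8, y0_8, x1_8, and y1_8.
x1_1 = 248; y1_1 = 272; cx_2 = 152; r_2 = 56; x1_3 = 264; x0_4 = 24; y0_4 = 24; x1_4 = 128; y1_4 = 112; cx_5 = 320; cy_5 = 328; r_5 = 48; cx_6 = 224; cy_6 = 320; cx_7 = 296; cy_7 = 360; r_7 = 40; x0_8 = 16; y0_8 = 208; x1_8 = 160; y1_8 = 312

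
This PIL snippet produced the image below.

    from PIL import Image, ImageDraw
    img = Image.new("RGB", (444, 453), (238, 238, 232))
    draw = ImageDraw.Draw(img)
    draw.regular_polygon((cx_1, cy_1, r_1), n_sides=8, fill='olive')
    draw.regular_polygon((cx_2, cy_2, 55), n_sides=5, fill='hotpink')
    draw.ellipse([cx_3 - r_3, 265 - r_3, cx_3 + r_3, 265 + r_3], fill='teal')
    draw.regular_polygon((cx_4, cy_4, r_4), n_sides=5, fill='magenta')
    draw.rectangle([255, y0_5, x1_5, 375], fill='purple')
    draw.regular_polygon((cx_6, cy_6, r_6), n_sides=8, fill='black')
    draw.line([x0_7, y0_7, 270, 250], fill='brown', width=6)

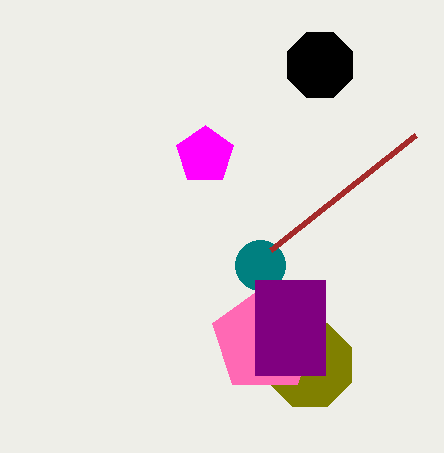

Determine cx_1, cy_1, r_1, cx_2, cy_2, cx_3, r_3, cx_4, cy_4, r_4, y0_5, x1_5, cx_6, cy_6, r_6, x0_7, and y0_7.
cx_1 = 310; cy_1 = 365; r_1 = 45; cx_2 = 265; cy_2 = 340; cx_3 = 260; r_3 = 25; cx_4 = 205; cy_4 = 155; r_4 = 30; y0_5 = 280; x1_5 = 325; cx_6 = 320; cy_6 = 65; r_6 = 35; x0_7 = 415; y0_7 = 135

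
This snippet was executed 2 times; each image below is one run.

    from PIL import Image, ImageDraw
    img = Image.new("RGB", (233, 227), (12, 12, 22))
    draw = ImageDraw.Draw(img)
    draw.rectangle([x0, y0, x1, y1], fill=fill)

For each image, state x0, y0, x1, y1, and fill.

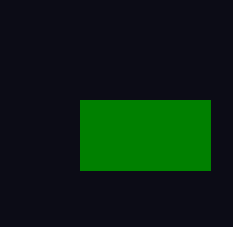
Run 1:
x0 = 80, y0 = 100, x1 = 210, y1 = 170, fill = 'green'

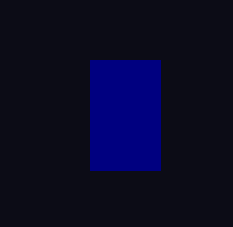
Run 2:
x0 = 90; y0 = 60; x1 = 160; y1 = 170; fill = 'navy'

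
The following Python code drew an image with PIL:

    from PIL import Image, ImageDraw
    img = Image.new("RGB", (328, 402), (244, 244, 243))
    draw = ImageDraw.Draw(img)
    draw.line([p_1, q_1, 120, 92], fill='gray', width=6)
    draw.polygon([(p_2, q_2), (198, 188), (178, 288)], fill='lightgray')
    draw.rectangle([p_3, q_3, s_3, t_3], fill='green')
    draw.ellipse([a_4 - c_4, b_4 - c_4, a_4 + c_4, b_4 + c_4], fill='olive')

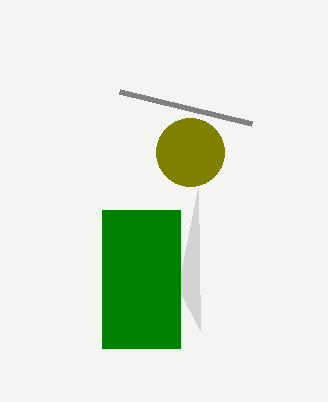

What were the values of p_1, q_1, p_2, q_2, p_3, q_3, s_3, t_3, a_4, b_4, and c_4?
p_1 = 252, q_1 = 124, p_2 = 200, q_2 = 330, p_3 = 102, q_3 = 210, s_3 = 180, t_3 = 348, a_4 = 190, b_4 = 152, c_4 = 34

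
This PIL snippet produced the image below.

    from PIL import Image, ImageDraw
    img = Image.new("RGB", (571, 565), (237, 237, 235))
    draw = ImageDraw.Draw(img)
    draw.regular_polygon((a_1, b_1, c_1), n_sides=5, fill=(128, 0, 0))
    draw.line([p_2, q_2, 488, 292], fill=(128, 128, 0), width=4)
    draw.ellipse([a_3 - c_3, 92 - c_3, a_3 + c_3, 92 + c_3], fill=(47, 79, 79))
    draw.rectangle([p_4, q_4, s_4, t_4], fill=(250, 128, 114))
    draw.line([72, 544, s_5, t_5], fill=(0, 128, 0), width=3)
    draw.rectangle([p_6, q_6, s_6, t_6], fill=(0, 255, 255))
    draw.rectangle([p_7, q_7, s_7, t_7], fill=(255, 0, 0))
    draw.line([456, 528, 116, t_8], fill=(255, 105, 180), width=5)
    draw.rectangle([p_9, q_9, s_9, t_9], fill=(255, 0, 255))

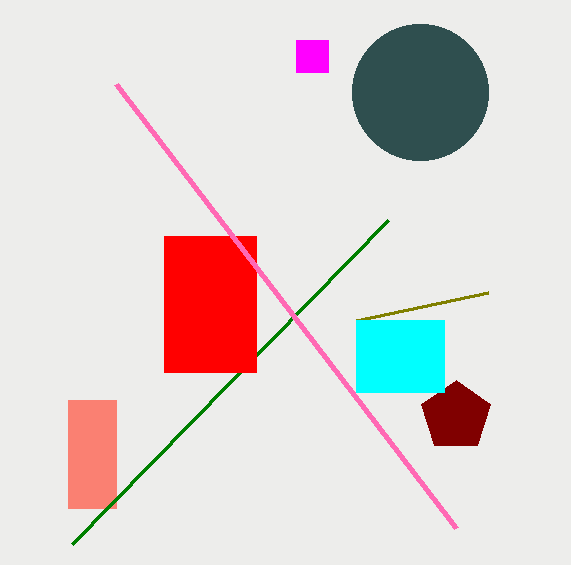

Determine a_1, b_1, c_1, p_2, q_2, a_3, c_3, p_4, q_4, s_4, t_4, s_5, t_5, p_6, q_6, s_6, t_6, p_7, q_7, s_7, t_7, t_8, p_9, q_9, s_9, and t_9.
a_1 = 456, b_1 = 416, c_1 = 36, p_2 = 356, q_2 = 320, a_3 = 420, c_3 = 68, p_4 = 68, q_4 = 400, s_4 = 116, t_4 = 508, s_5 = 388, t_5 = 220, p_6 = 356, q_6 = 320, s_6 = 444, t_6 = 392, p_7 = 164, q_7 = 236, s_7 = 256, t_7 = 372, t_8 = 84, p_9 = 296, q_9 = 40, s_9 = 328, t_9 = 72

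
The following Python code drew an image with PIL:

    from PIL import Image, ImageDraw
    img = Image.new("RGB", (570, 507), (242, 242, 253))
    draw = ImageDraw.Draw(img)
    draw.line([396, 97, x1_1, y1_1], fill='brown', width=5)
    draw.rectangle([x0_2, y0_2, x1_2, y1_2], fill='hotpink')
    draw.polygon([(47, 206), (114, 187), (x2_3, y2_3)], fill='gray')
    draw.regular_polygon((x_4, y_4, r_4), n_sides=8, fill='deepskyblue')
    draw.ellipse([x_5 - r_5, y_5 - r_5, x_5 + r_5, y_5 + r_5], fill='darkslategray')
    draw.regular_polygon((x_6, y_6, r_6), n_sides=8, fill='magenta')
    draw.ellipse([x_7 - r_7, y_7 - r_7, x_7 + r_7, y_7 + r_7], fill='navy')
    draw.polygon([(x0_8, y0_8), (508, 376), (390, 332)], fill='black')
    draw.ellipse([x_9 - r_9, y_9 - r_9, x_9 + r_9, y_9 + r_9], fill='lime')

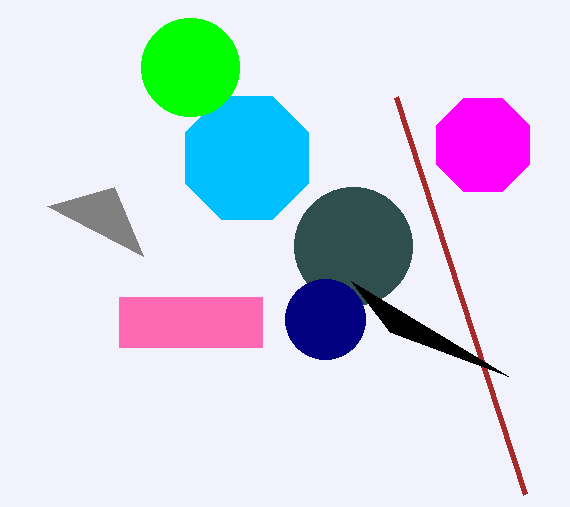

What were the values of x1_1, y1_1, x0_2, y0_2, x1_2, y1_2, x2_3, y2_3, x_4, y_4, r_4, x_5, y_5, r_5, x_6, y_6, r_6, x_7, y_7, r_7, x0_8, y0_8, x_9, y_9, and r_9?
x1_1 = 525
y1_1 = 494
x0_2 = 119
y0_2 = 297
x1_2 = 262
y1_2 = 347
x2_3 = 143
y2_3 = 256
x_4 = 247
y_4 = 158
r_4 = 67
x_5 = 353
y_5 = 246
r_5 = 59
x_6 = 483
y_6 = 145
r_6 = 50
x_7 = 325
y_7 = 319
r_7 = 40
x0_8 = 351
y0_8 = 281
x_9 = 190
y_9 = 67
r_9 = 49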